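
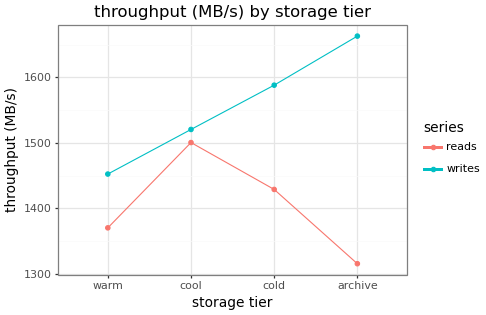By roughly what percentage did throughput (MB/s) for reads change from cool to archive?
≈ -13.3%

cool ≈ 1500, archive ≈ 1300; (1300 − 1500) / 1500 ≈ -13.3%.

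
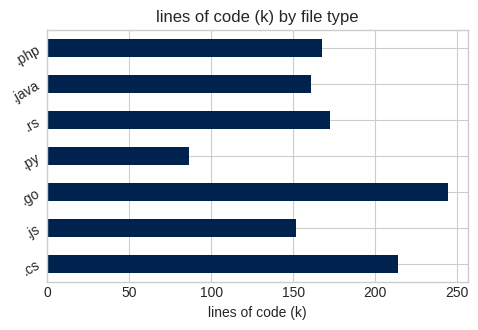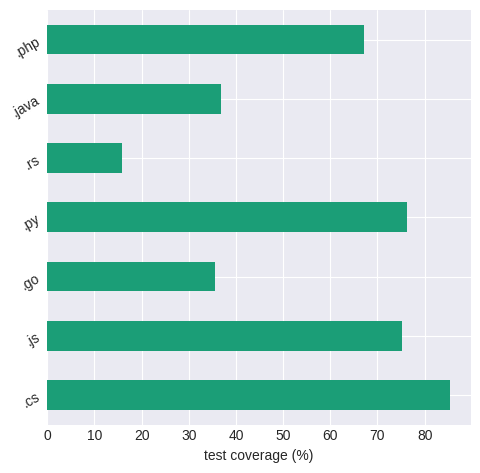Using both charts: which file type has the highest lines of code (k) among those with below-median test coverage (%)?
.go

Chart 2 median test coverage (%) ≈ 70; below-median file types: .go, .rs, .java. Among those, .go has the highest lines of code (k) (≈ 250).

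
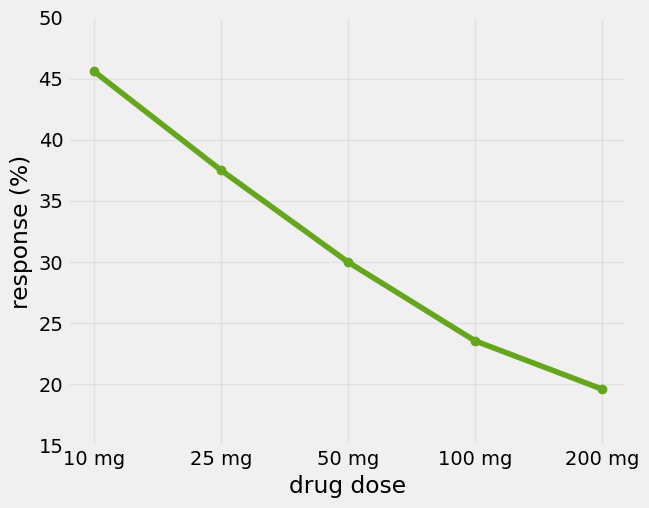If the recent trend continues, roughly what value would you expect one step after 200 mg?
≈ 15

Last three: 30, 25, 20 → slope ≈ -5/step → next ≈ 15.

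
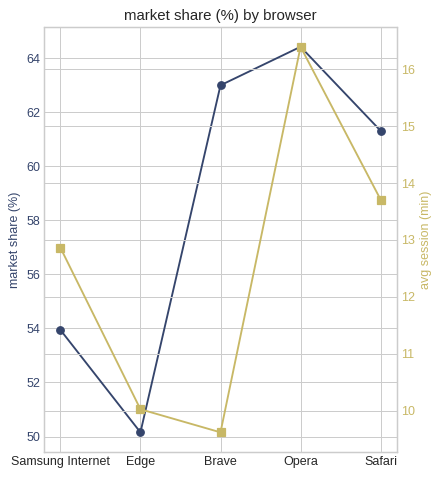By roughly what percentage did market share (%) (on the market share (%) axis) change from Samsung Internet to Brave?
≈ +14.8%

Samsung Internet ≈ 54, Brave ≈ 62; (62 − 54) / 54 ≈ +14.8%.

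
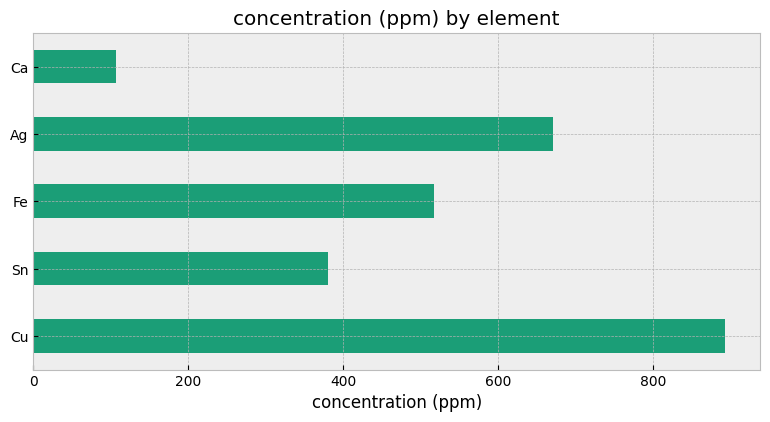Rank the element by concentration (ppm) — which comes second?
Top 3: Cu ≈ 900, Ag ≈ 700, Fe ≈ 500.

Ag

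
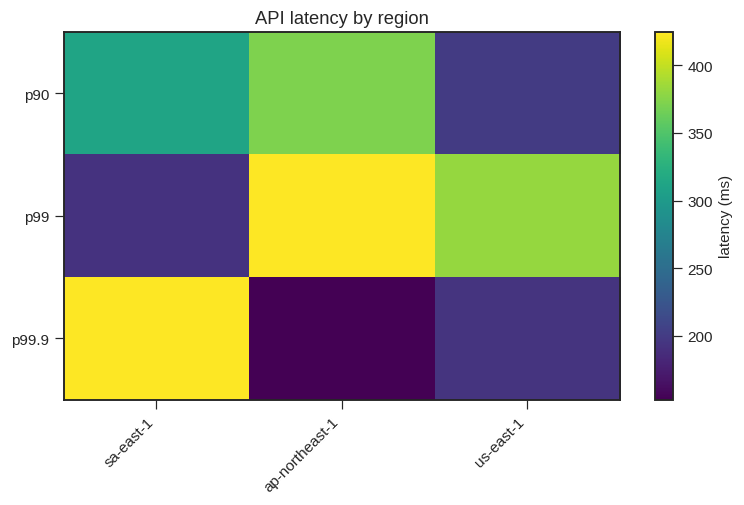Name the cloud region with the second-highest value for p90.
Top 3 for p90: ap-northeast-1 ≈ 375, sa-east-1 ≈ 300, us-east-1 ≈ 200.

sa-east-1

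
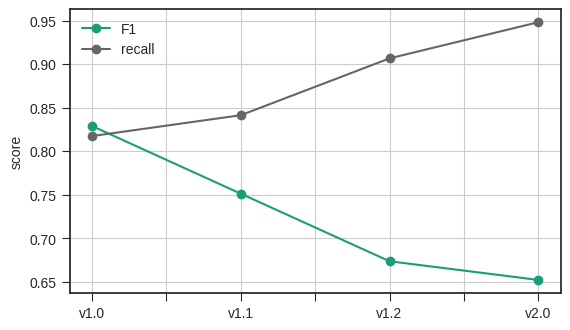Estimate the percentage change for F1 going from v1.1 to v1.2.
v1.1 ≈ 0.75, v1.2 ≈ 0.65; (0.65 − 0.75) / 0.75 ≈ -13.3%.

≈ -13.3%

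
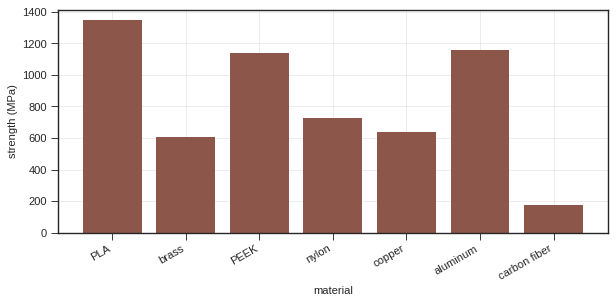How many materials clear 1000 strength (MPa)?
3

Above 1000: PLA, PEEK, aluminum.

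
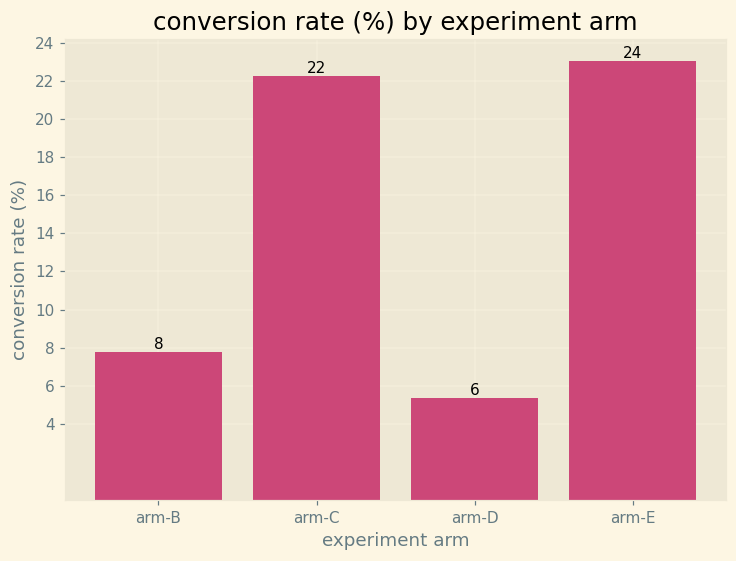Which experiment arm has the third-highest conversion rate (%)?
Top 4: arm-E ≈ 24, arm-C ≈ 22, arm-B ≈ 8, arm-D ≈ 6.

arm-B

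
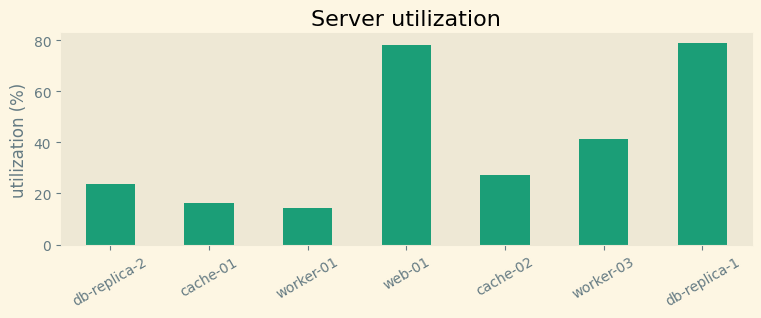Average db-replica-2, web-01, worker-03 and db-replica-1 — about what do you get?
(20 + 80 + 40 + 80) / 4 ≈ 55.

≈ 55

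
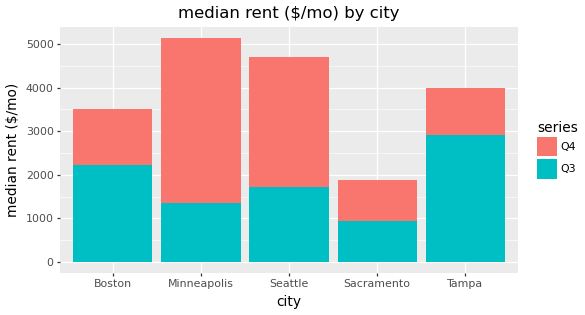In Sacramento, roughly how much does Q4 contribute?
Q4 top ≈ 2000, bottom ≈ 1000; segment ≈ 1000.

≈ 1000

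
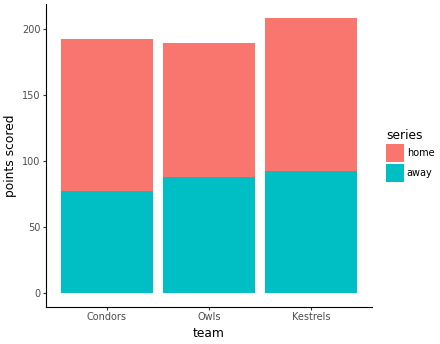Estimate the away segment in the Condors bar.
away top ≈ 80, bottom ≈ 0; segment ≈ 80.

≈ 80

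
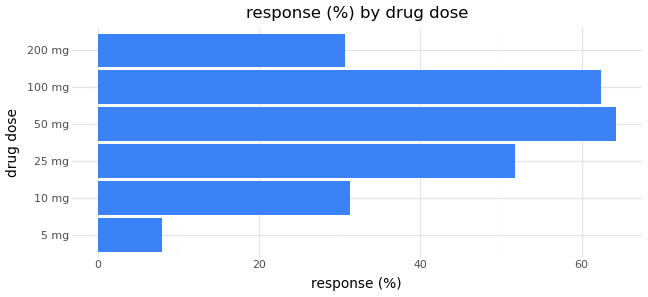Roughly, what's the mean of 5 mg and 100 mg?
≈ 35

(10 + 60) / 2 ≈ 35.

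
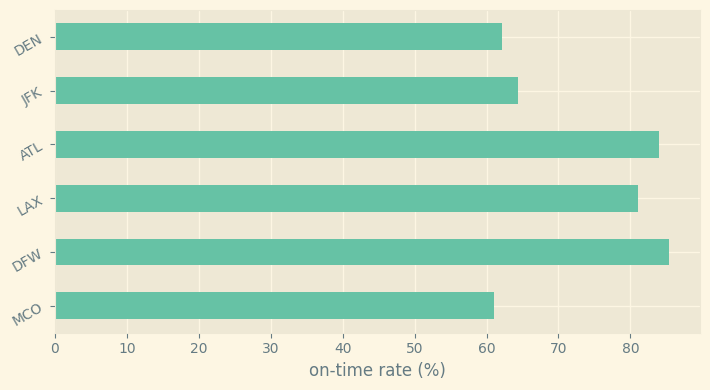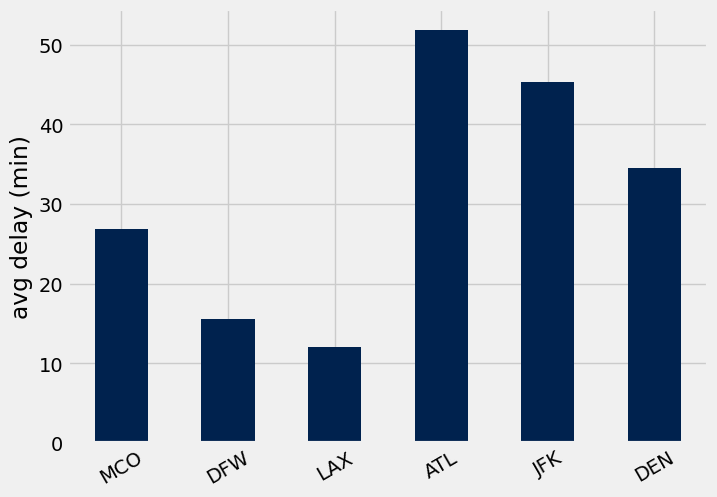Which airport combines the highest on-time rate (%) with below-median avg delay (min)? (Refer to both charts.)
Chart 2 median avg delay (min) ≈ 30; below-median airports: MCO, DFW, LAX. Among those, DFW has the highest on-time rate (%) (≈ 90).

DFW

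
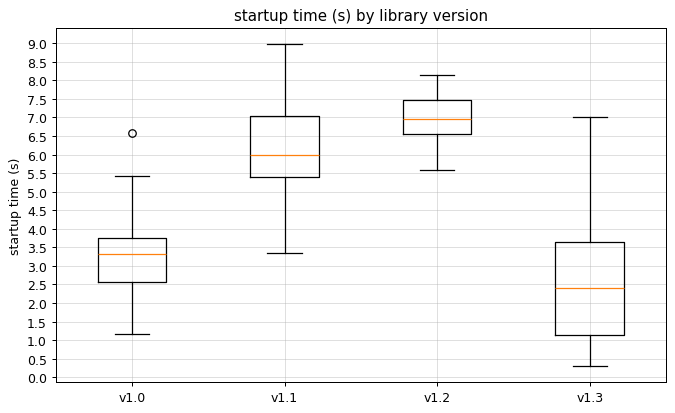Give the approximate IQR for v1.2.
≈ 1.0

Q3 ≈ 7.5, Q1 ≈ 6.5; IQR ≈ 1.0.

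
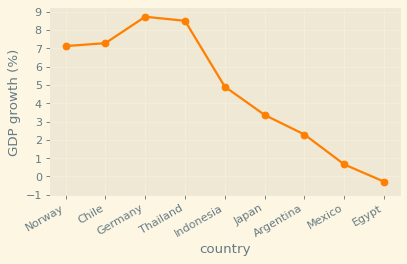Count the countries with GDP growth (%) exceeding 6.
4

Above 6: Norway, Chile, Germany, Thailand.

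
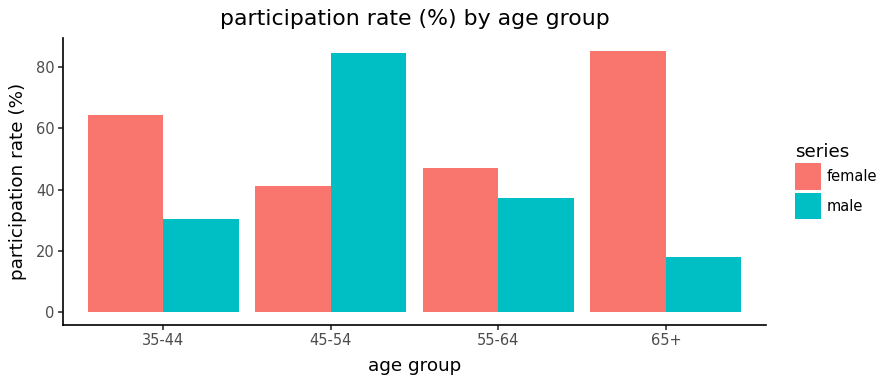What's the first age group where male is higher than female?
35-44: male ≈ 30 vs female ≈ 60 (not yet); 45-54: male ≈ 80 vs female ≈ 40 (first crossover).

45-54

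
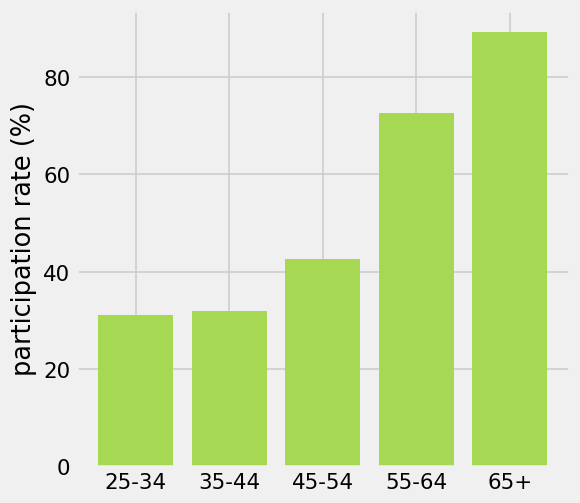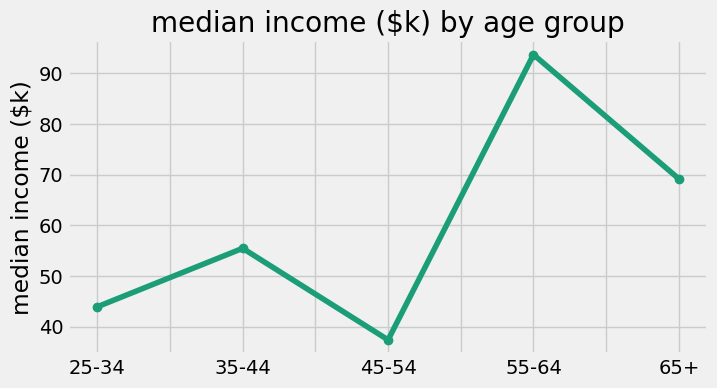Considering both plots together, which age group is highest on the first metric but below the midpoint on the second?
Chart 2 median median income ($k) ≈ 60; below-median age groups: 25-34, 45-54. Among those, 45-54 has the highest participation rate (%) (≈ 40).

45-54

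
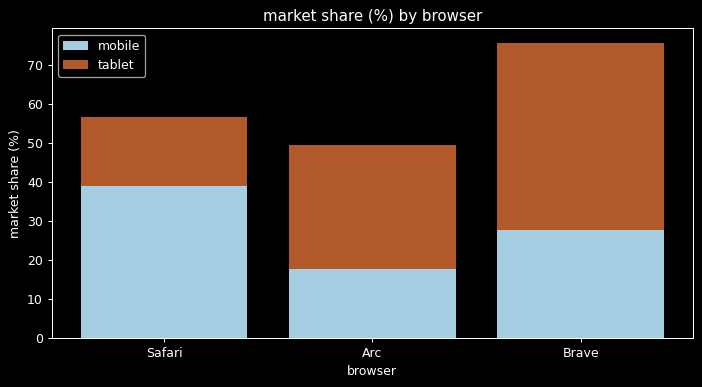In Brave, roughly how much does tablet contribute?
≈ 50

tablet top ≈ 80, bottom ≈ 30; segment ≈ 50.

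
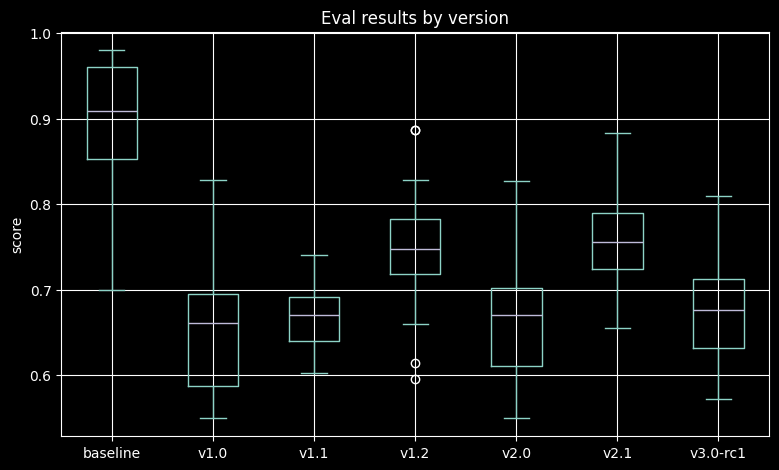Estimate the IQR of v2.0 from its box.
≈ 0.10

Q3 ≈ 0.70, Q1 ≈ 0.60; IQR ≈ 0.10.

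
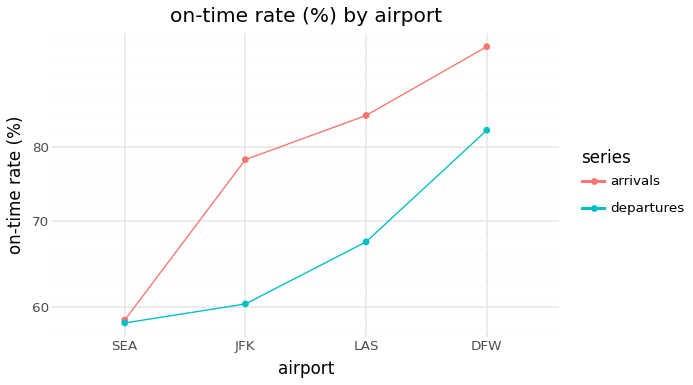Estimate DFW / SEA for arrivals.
≈ 1.58×

DFW ≈ 95, SEA ≈ 60; 95/60 ≈ 1.58.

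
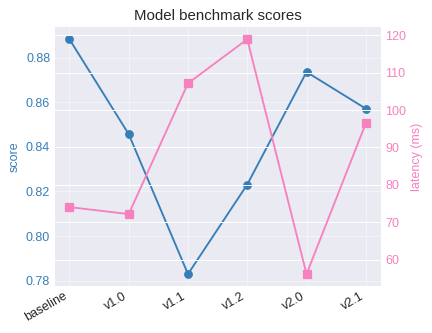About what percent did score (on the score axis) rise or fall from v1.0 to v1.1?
≈ -8.2%

v1.0 ≈ 0.85, v1.1 ≈ 0.78; (0.78 − 0.85) / 0.85 ≈ -8.2%.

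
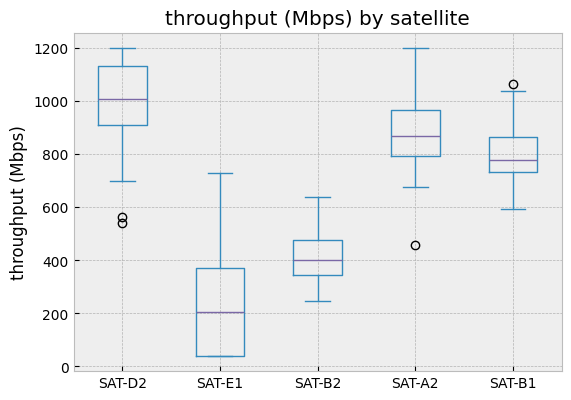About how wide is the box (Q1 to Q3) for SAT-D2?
Q3 ≈ 1100, Q1 ≈ 900; IQR ≈ 200.

≈ 200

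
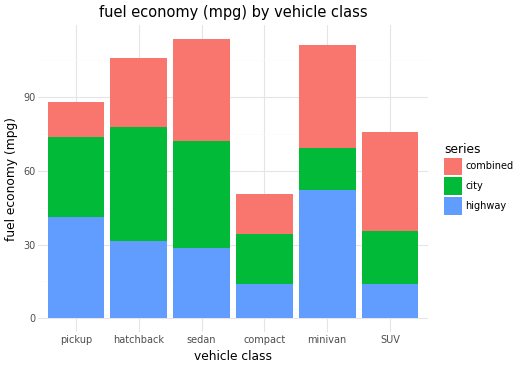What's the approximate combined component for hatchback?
combined top ≈ 110, bottom ≈ 80; segment ≈ 30.

≈ 30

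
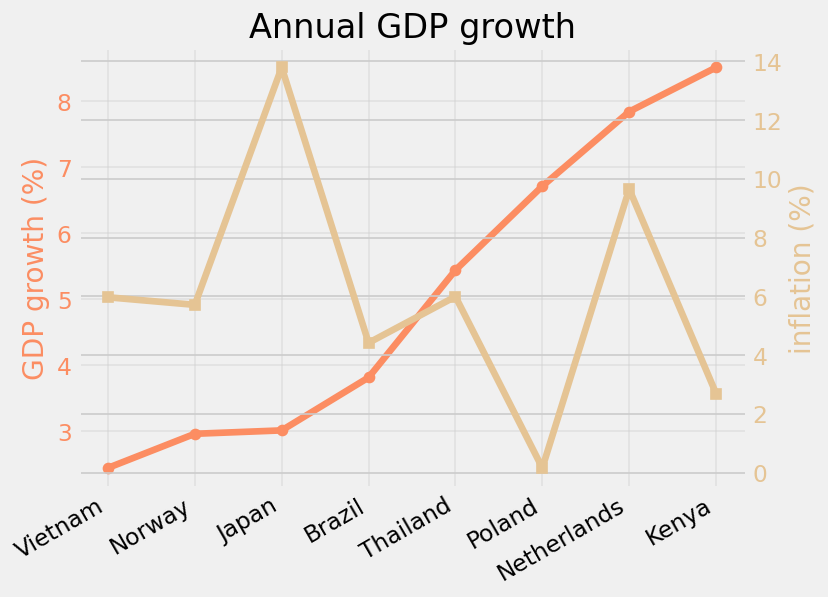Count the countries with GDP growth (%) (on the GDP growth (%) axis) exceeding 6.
3

Above 6: Poland, Netherlands, Kenya.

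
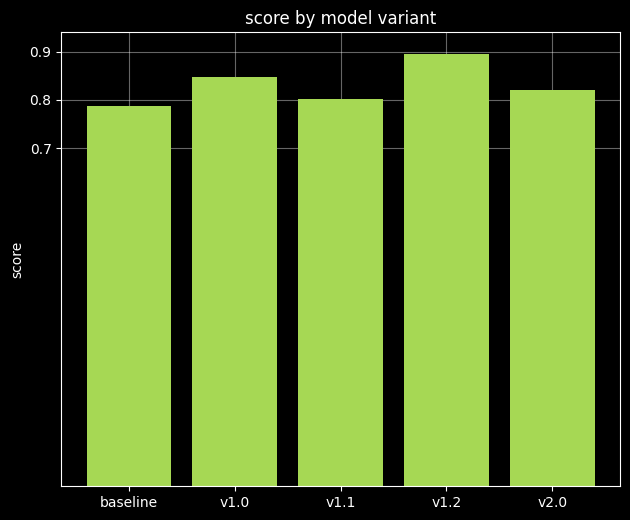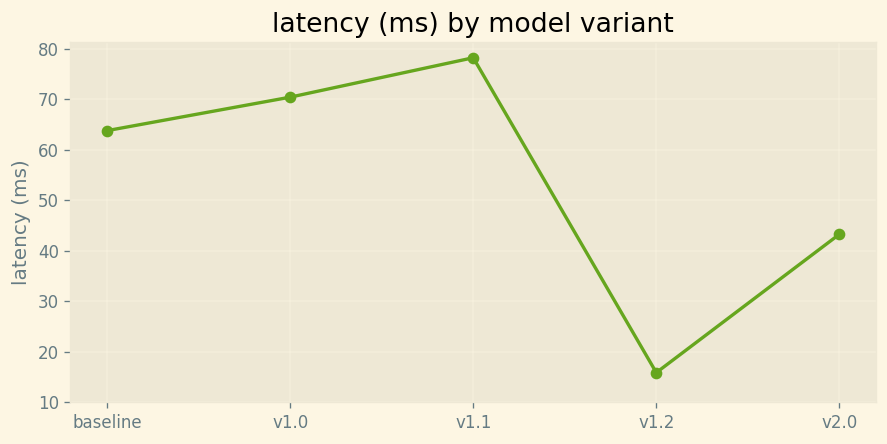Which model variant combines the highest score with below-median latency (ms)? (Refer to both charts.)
Chart 2 median latency (ms) ≈ 60; below-median model variants: v1.2, v2.0. Among those, v1.2 has the highest score (≈ 0.9).

v1.2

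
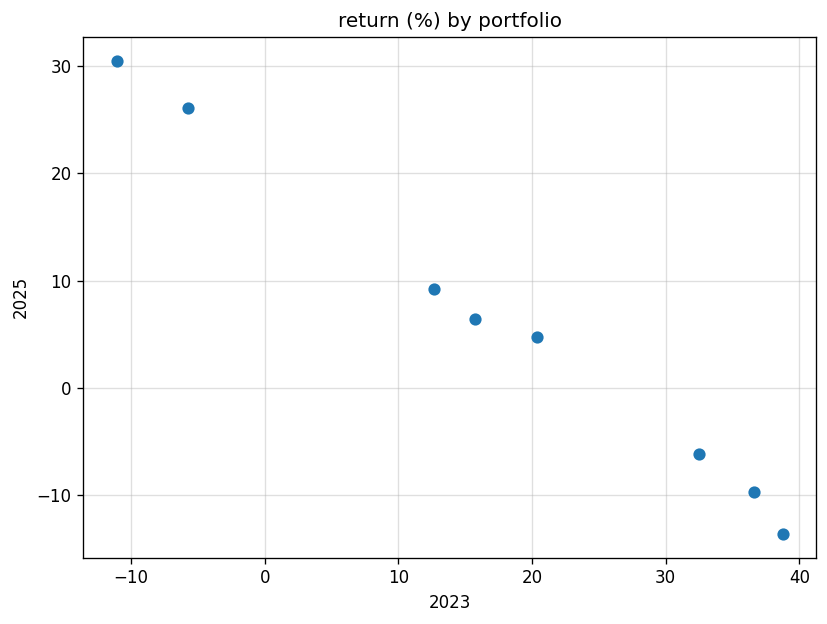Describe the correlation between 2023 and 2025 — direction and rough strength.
negative, strong

Points are negatively correlated; strong (|r| ≈ 1.0).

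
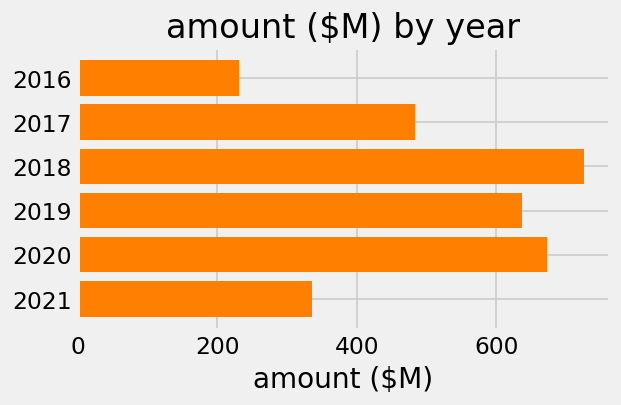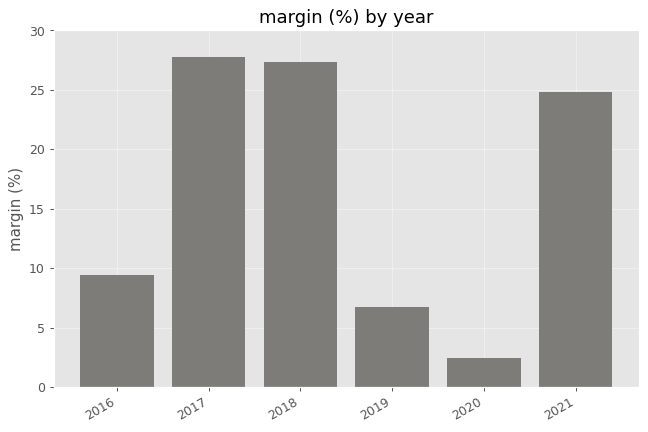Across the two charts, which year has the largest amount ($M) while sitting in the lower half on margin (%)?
Chart 2 median margin (%) ≈ 15; below-median years: 2016, 2019, 2020. Among those, 2020 has the highest amount ($M) (≈ 700).

2020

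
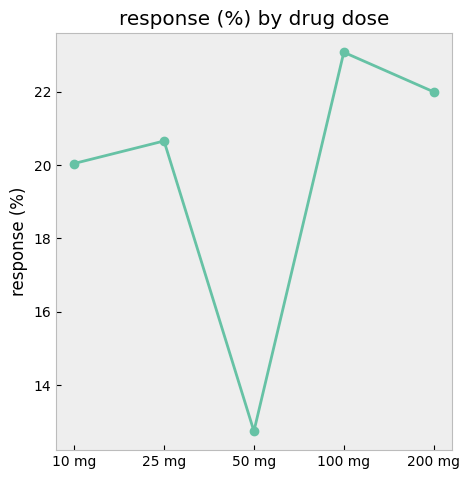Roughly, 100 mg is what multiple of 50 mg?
100 mg ≈ 23, 50 mg ≈ 13; 23/13 ≈ 1.77.

≈ 1.77×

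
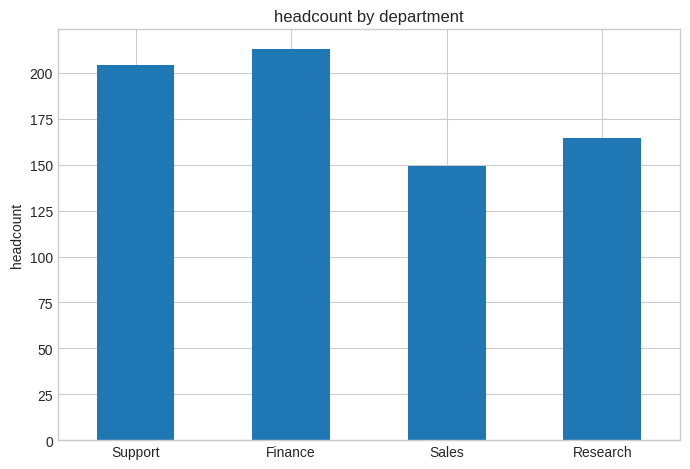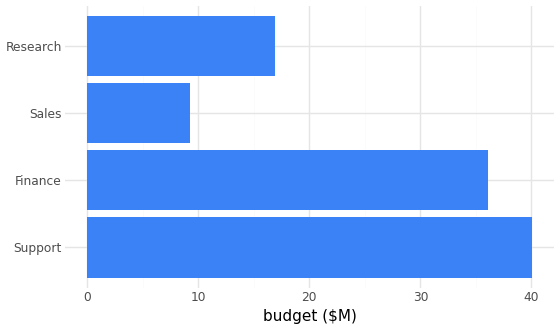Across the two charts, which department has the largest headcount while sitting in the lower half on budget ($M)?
Research

Chart 2 median budget ($M) ≈ 25; below-median departments: Sales, Research. Among those, Research has the highest headcount (≈ 160).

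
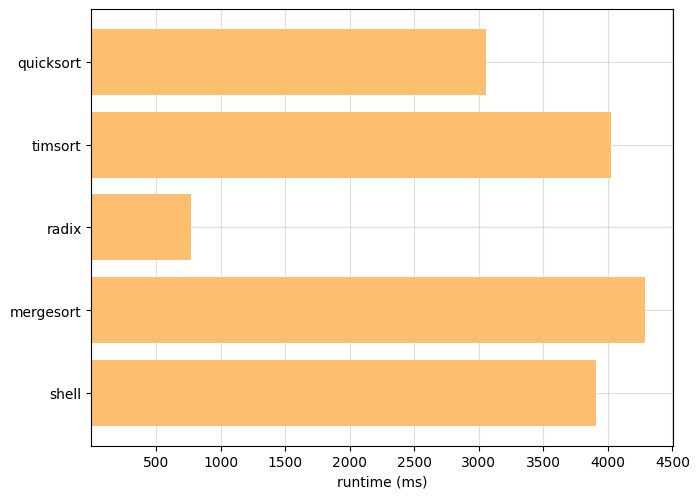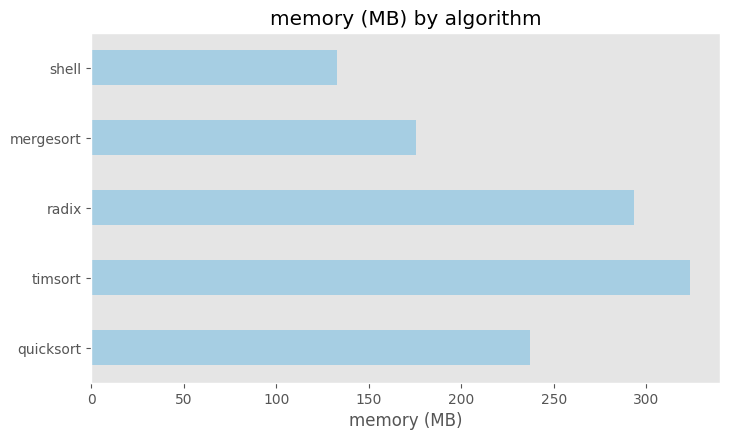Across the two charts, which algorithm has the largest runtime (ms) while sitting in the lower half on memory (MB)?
Chart 2 median memory (MB) ≈ 250; below-median algorithms: mergesort, shell. Among those, mergesort has the highest runtime (ms) (≈ 4500).

mergesort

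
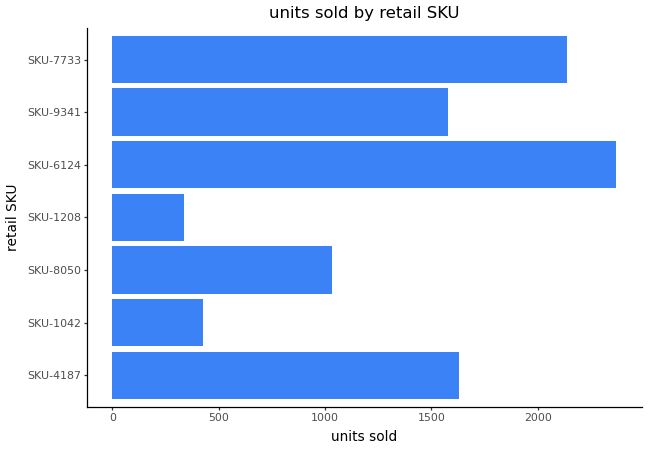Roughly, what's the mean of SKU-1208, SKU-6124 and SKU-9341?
≈ 1467

(400 + 2400 + 1600) / 3 ≈ 1467.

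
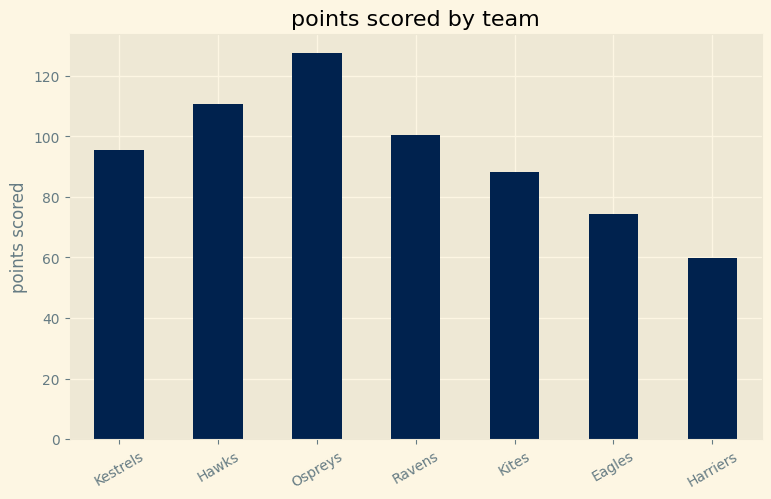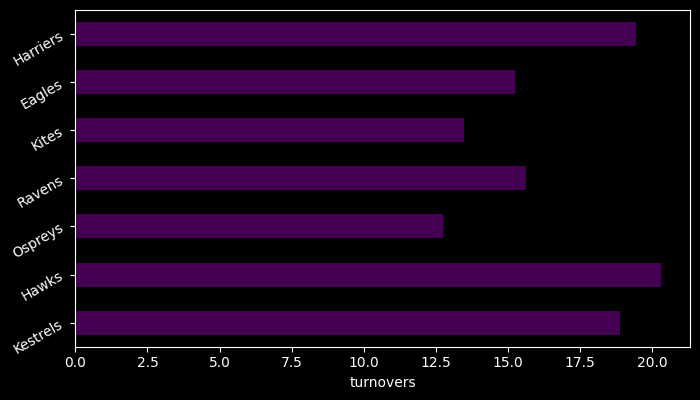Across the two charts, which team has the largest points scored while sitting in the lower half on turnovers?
Ospreys

Chart 2 median turnovers ≈ 16; below-median teams: Ospreys, Kites, Eagles. Among those, Ospreys has the highest points scored (≈ 120).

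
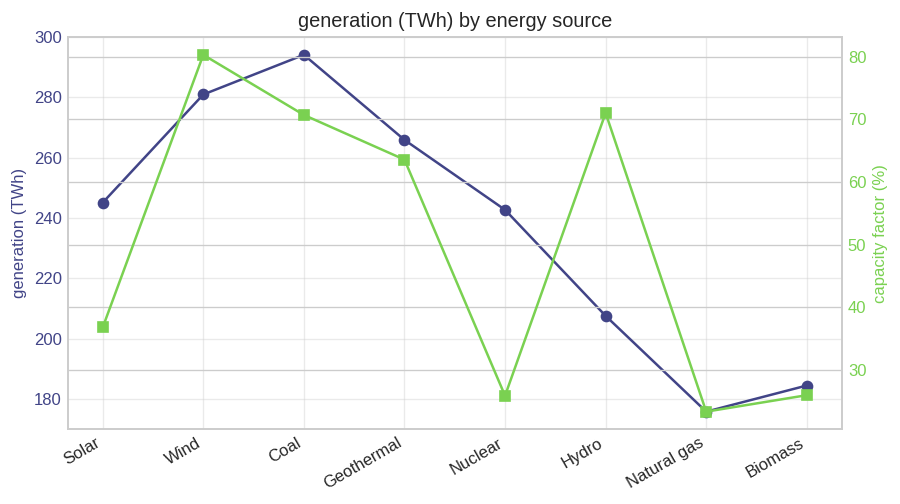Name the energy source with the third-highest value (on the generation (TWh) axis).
Top 4 (on the generation (TWh) axis): Coal ≈ 290, Wind ≈ 280, Geothermal ≈ 270, Solar ≈ 250.

Geothermal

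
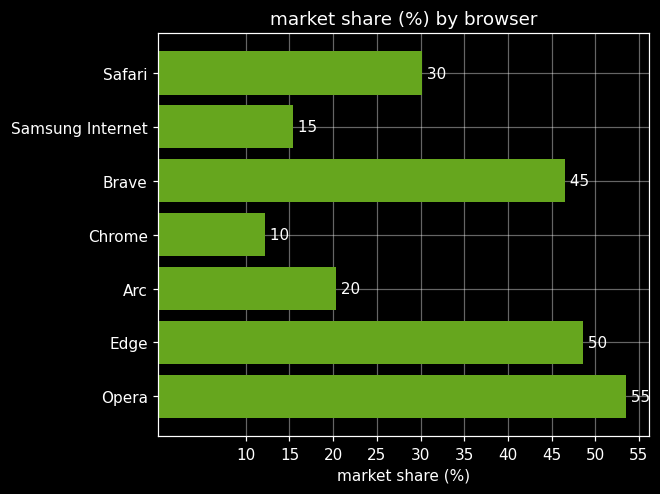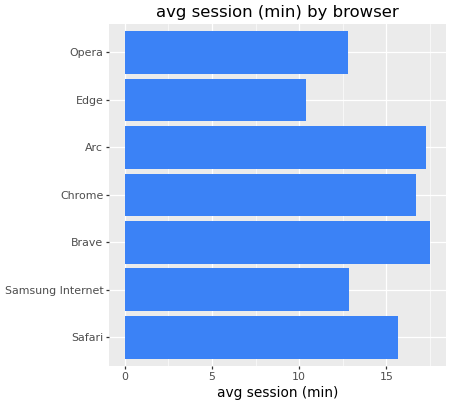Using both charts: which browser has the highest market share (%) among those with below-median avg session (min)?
Chart 2 median avg session (min) ≈ 16; below-median browsers: Samsung Internet, Edge, Opera. Among those, Opera has the highest market share (%) (≈ 55).

Opera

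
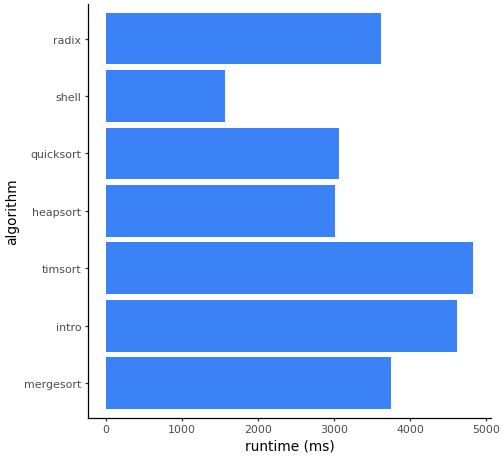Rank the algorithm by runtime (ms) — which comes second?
Top 3: timsort ≈ 5000, intro ≈ 4500, mergesort ≈ 3500.

intro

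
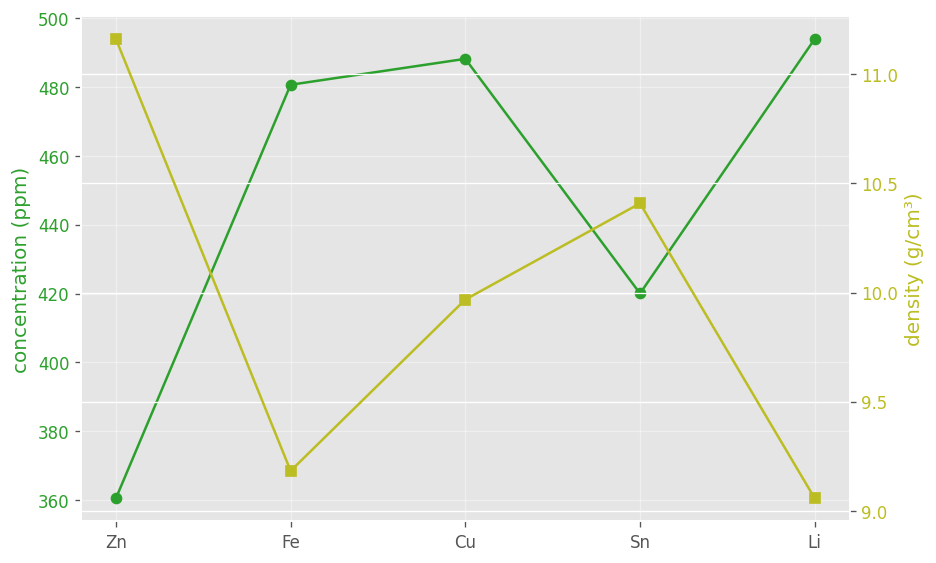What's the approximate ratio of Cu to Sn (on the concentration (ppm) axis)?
Cu ≈ 480, Sn ≈ 420; 480/420 ≈ 1.14.

≈ 1.14×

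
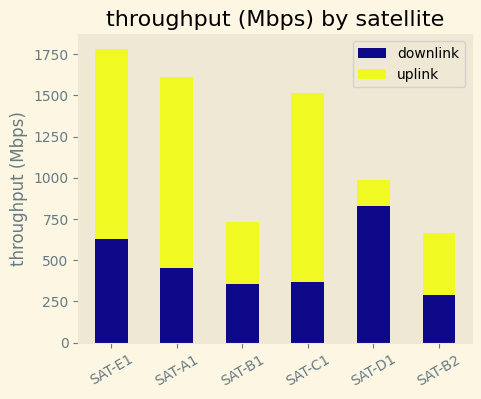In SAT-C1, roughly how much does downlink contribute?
≈ 400

downlink top ≈ 400, bottom ≈ 0; segment ≈ 400.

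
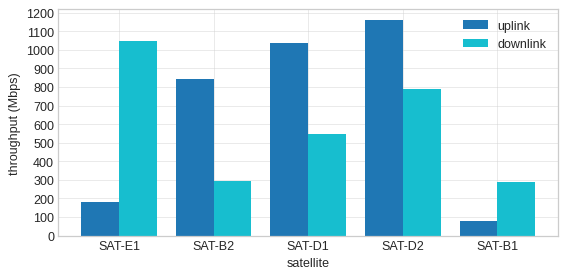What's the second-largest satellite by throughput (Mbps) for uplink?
SAT-D1

Top 3 for uplink: SAT-D2 ≈ 1200, SAT-D1 ≈ 1000, SAT-B2 ≈ 800.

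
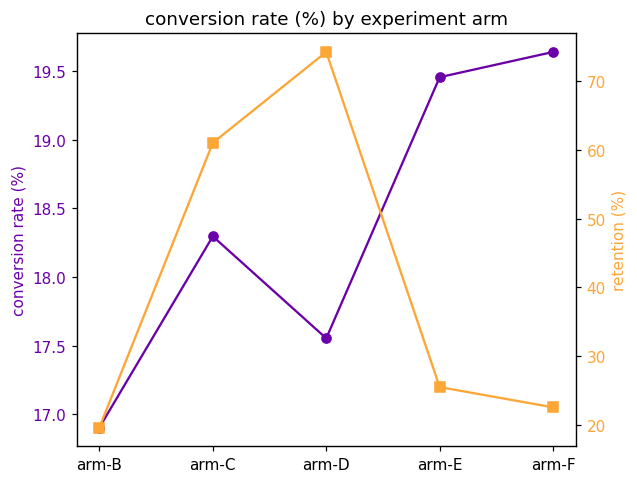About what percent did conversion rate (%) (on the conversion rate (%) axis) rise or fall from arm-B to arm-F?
≈ +14.7%

arm-B ≈ 17.0, arm-F ≈ 19.5; (19.5 − 17.0) / 17.0 ≈ +14.7%.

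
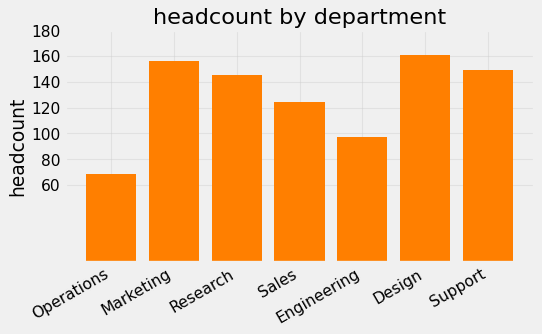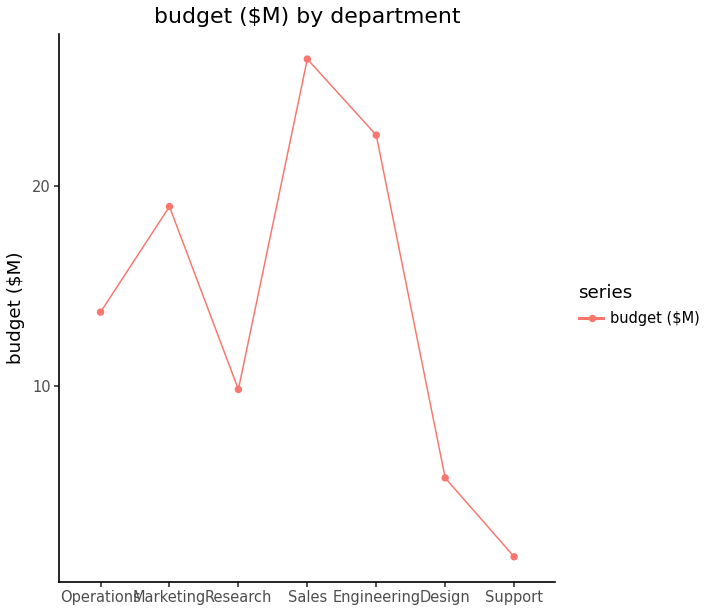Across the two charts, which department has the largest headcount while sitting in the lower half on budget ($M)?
Design

Chart 2 median budget ($M) ≈ 15; below-median departments: Research, Design, Support. Among those, Design has the highest headcount (≈ 160).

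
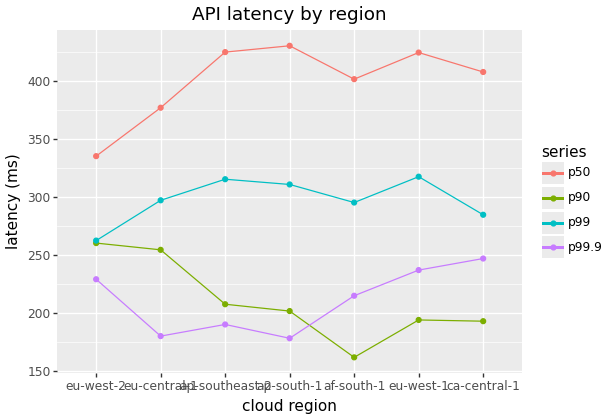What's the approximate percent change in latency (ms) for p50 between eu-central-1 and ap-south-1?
eu-central-1 ≈ 375, ap-south-1 ≈ 425; (425 − 375) / 375 ≈ +13.3%.

≈ +13.3%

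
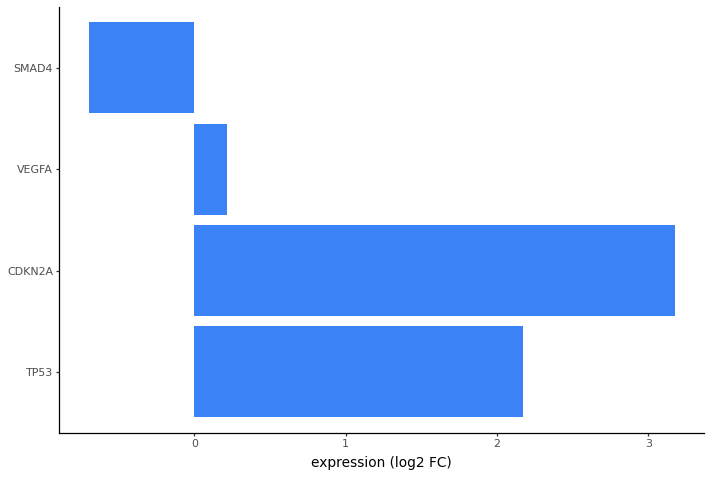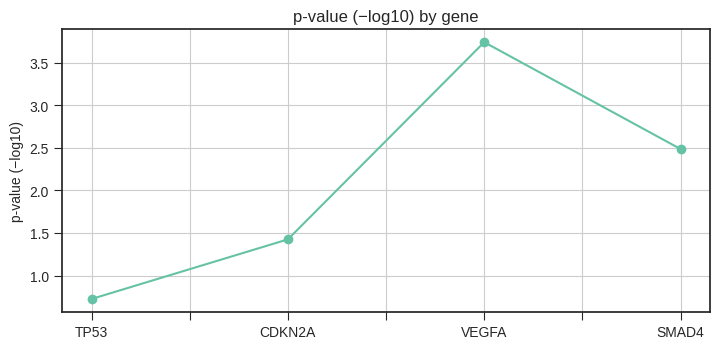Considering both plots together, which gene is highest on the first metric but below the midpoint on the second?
Chart 2 median p-value (−log10) ≈ 2; below-median genes: TP53, CDKN2A. Among those, CDKN2A has the highest expression (log2 FC) (≈ 3).

CDKN2A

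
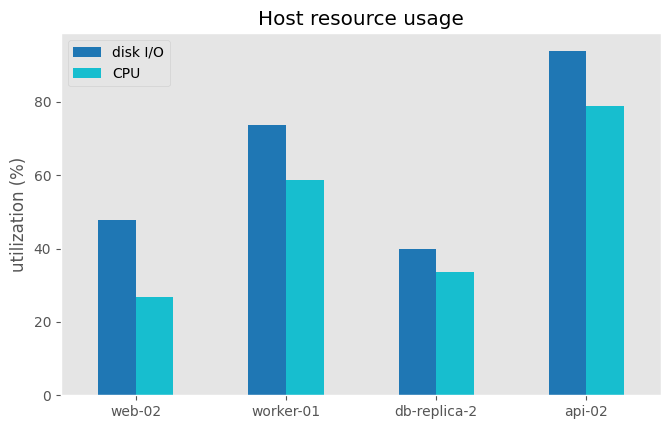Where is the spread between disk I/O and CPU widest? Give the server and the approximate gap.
web-02: disk I/O ≈ 50, CPU ≈ 30 → gap ≈ 20. Next-largest (worker-01) is only ≈ 10.

web-02, ≈ 20 %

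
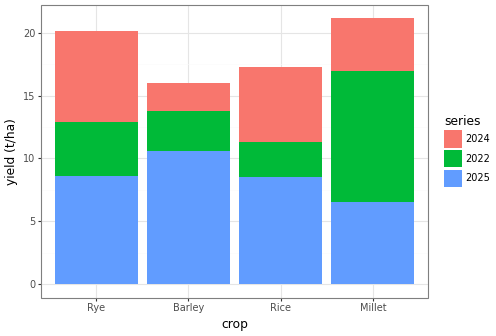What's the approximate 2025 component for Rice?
2025 top ≈ 8, bottom ≈ 0; segment ≈ 8.

≈ 8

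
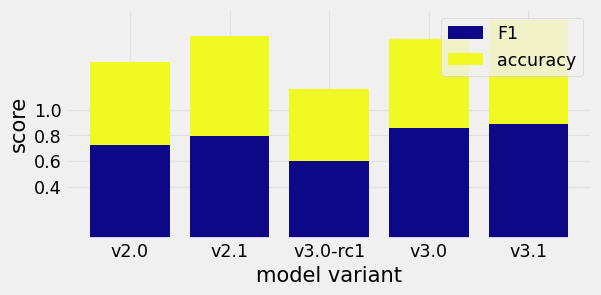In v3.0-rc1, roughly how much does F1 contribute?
≈ 0.6

F1 top ≈ 0.6, bottom ≈ 0.0; segment ≈ 0.6.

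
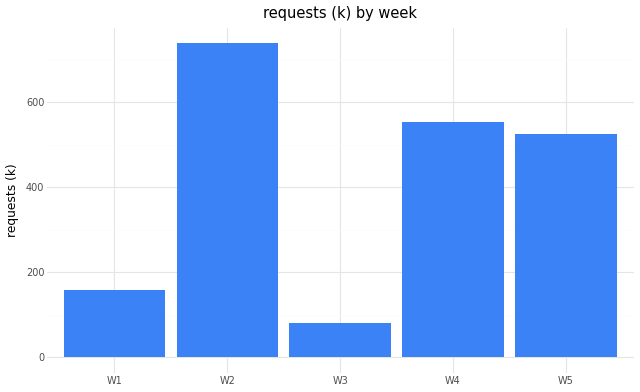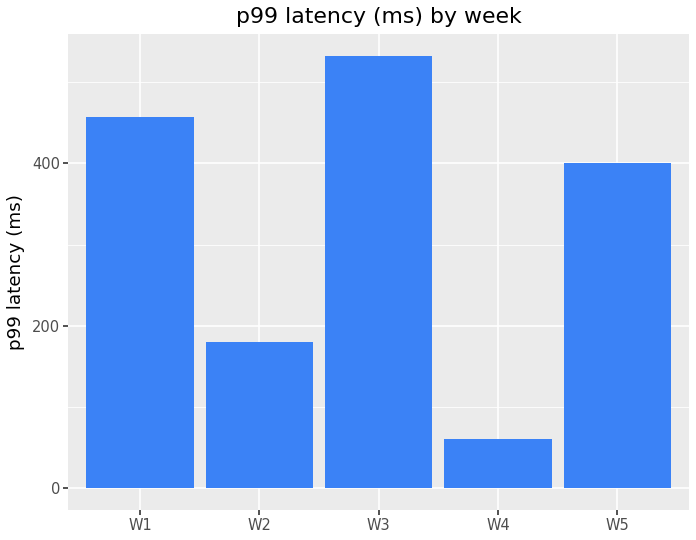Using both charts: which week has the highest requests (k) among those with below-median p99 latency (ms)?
W2

Chart 2 median p99 latency (ms) ≈ 400; below-median weeks: W2, W4. Among those, W2 has the highest requests (k) (≈ 700).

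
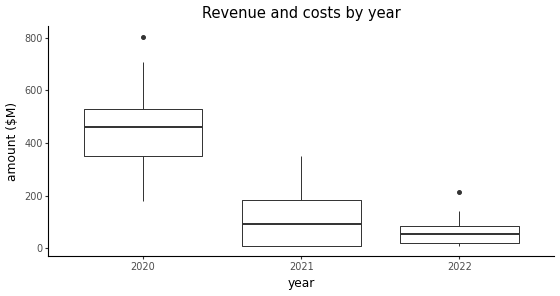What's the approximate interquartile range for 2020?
≈ 200

Q3 ≈ 550, Q1 ≈ 350; IQR ≈ 200.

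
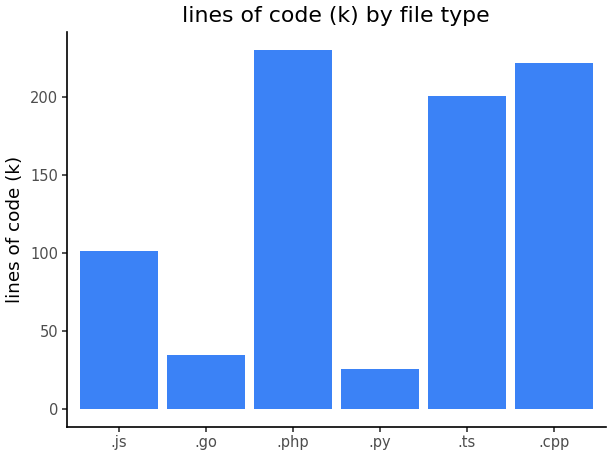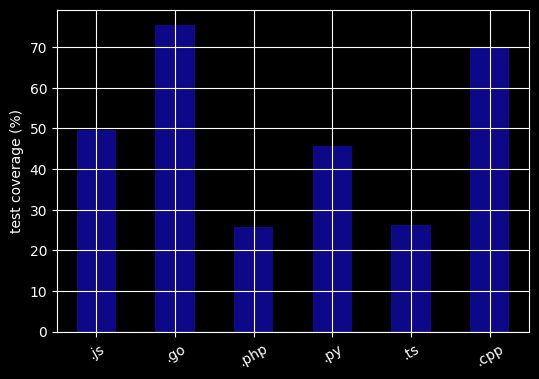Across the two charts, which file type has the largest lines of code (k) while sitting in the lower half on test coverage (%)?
Chart 2 median test coverage (%) ≈ 50; below-median file types: .php, .py, .ts. Among those, .php has the highest lines of code (k) (≈ 225).

.php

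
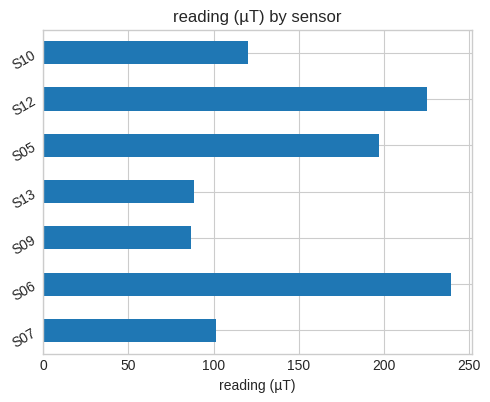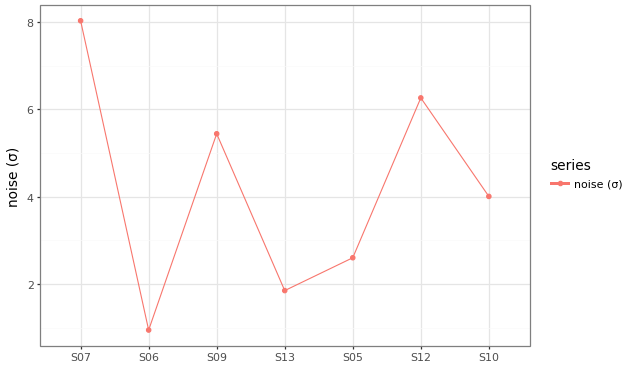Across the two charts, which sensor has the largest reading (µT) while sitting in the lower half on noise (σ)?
Chart 2 median noise (σ) ≈ 4; below-median sensors: S06, S13, S05. Among those, S06 has the highest reading (µT) (≈ 250).

S06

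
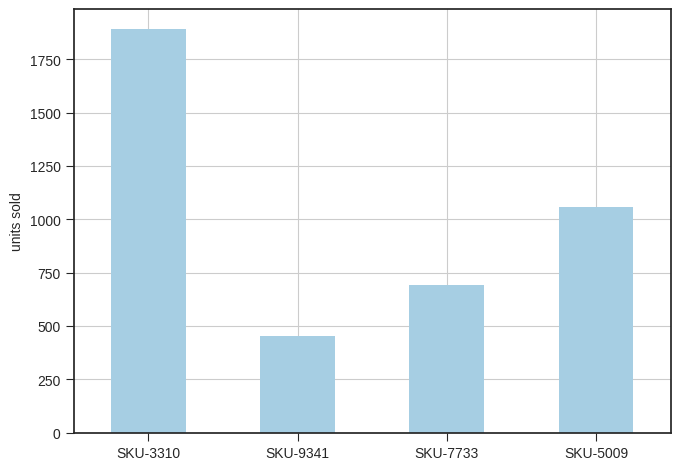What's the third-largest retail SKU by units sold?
SKU-7733

Top 4: SKU-3310 ≈ 1800, SKU-5009 ≈ 1000, SKU-7733 ≈ 600, SKU-9341 ≈ 400.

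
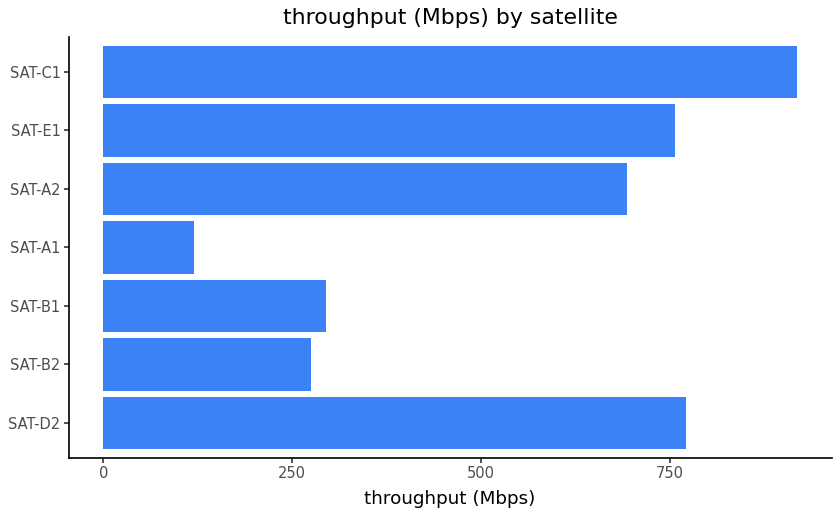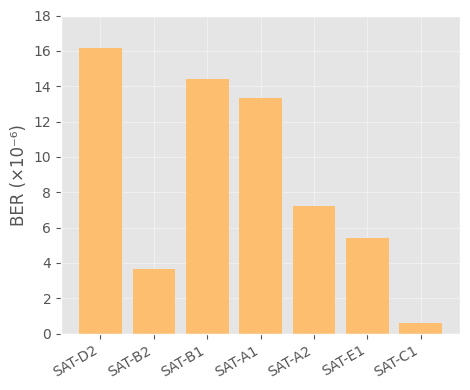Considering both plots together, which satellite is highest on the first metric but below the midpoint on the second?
SAT-C1

Chart 2 median BER (×10⁻⁶) ≈ 8; below-median satellites: SAT-B2, SAT-E1, SAT-C1. Among those, SAT-C1 has the highest throughput (Mbps) (≈ 900).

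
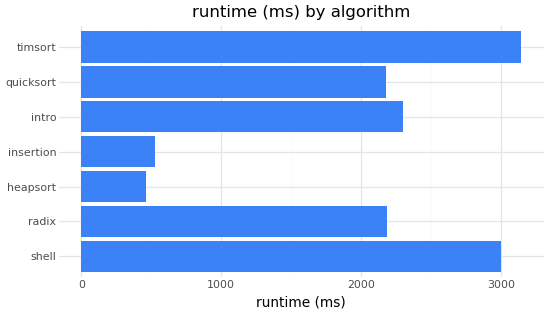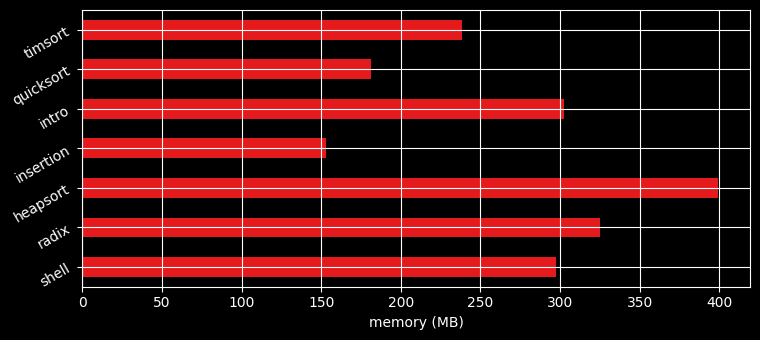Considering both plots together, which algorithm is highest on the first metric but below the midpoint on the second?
Chart 2 median memory (MB) ≈ 300; below-median algorithms: insertion, quicksort, timsort. Among those, timsort has the highest runtime (ms) (≈ 3000).

timsort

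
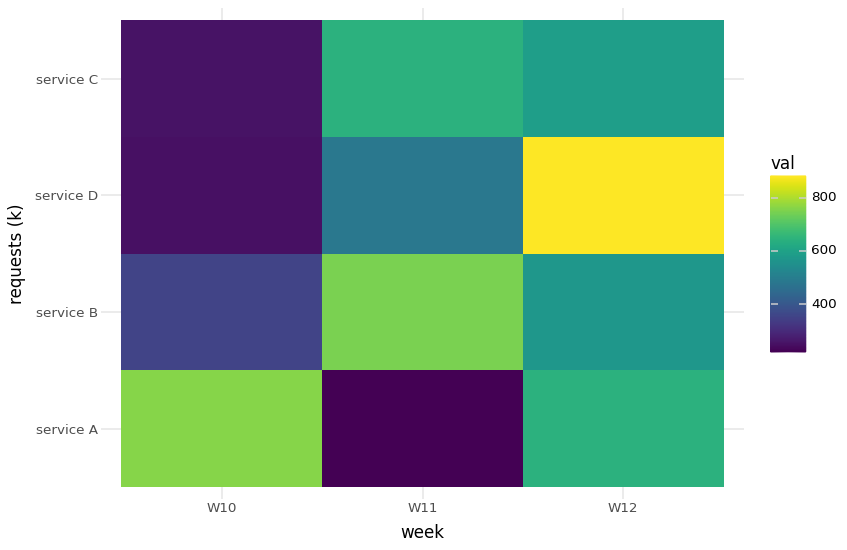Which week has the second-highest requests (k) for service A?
Top 3 for service A: W10 ≈ 800, W12 ≈ 600, W11 ≈ 200.

W12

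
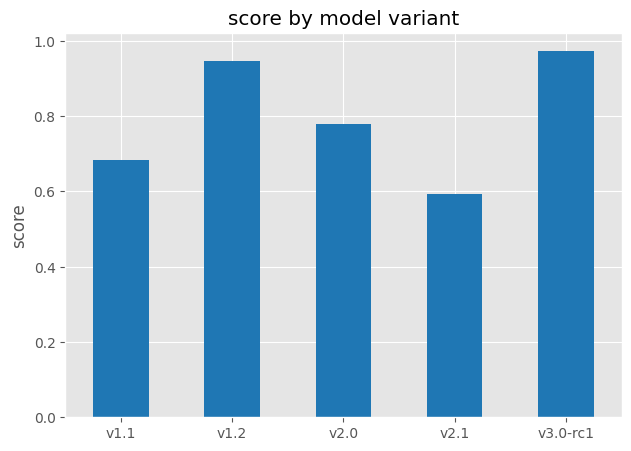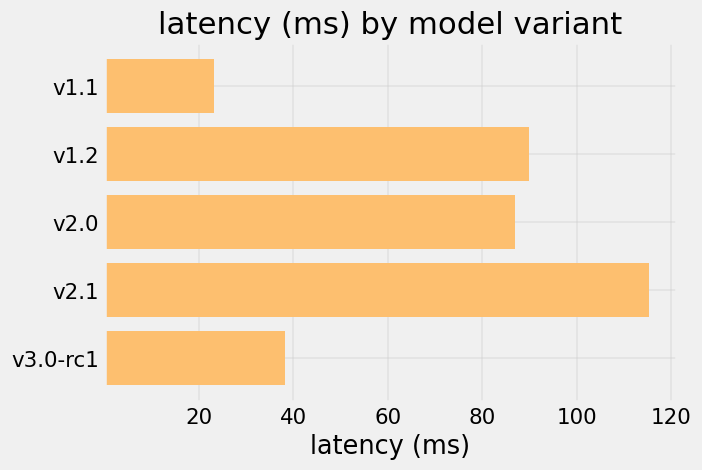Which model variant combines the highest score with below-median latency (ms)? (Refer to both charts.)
Chart 2 median latency (ms) ≈ 80; below-median model variants: v1.1, v3.0-rc1. Among those, v3.0-rc1 has the highest score (≈ 1).

v3.0-rc1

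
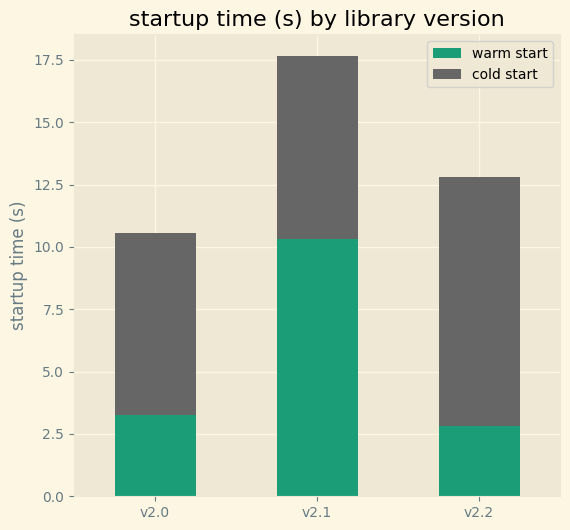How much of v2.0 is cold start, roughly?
≈ 6

cold start top ≈ 10, bottom ≈ 4; segment ≈ 6.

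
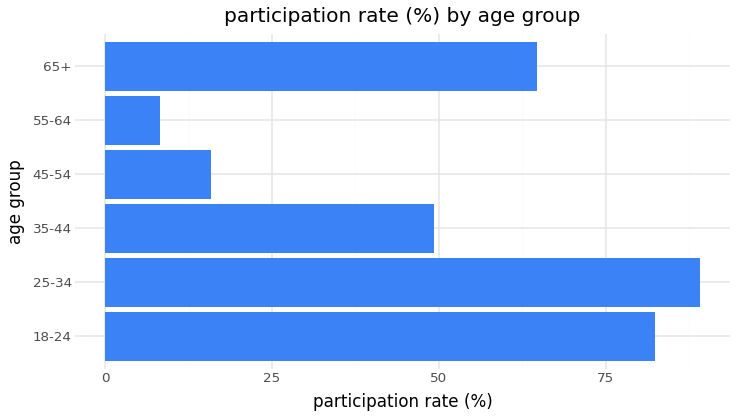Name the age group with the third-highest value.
Top 4: 25-34 ≈ 90, 18-24 ≈ 80, 65+ ≈ 60, 35-44 ≈ 50.

65+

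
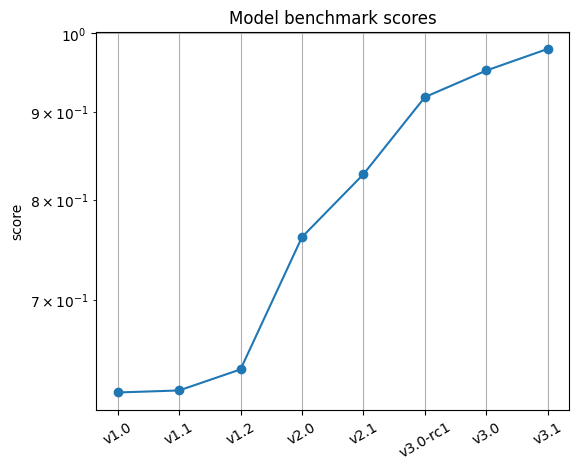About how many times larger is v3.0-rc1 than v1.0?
v3.0-rc1 ≈ 0.90, v1.0 ≈ 0.60; 0.90/0.60 ≈ 1.5.

≈ 1.5×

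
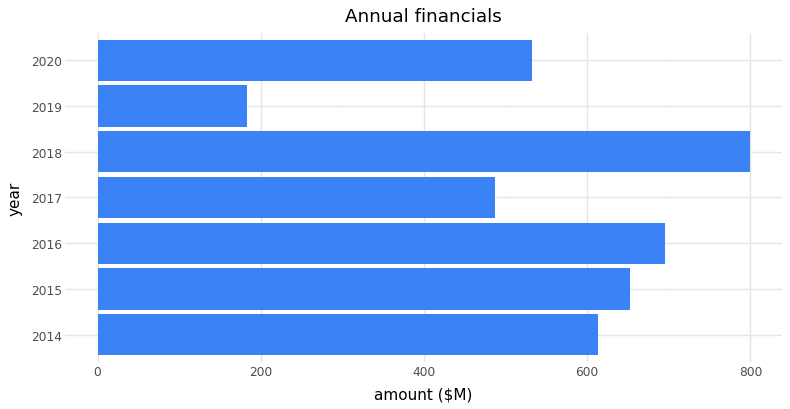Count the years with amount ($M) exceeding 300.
6

Above 300: 2014, 2015, 2016, 2017, 2018, 2020.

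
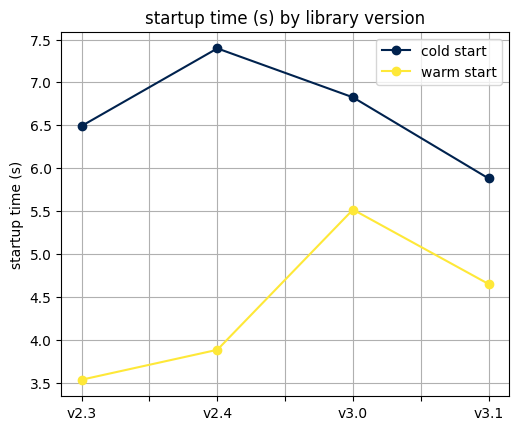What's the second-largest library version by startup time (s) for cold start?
Top 3 for cold start: v2.4 ≈ 7.5, v3.0 ≈ 7.0, v2.3 ≈ 6.5.

v3.0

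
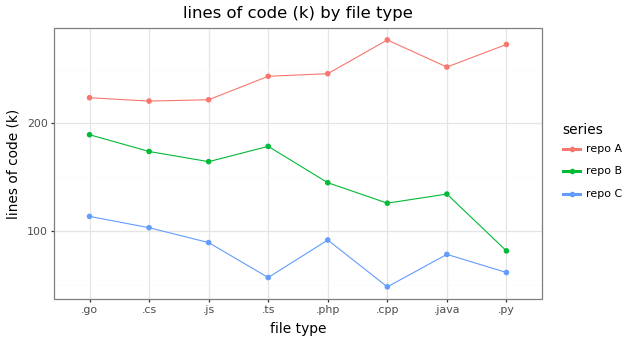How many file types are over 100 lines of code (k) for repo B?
Above 100: .go, .cs, .js, .ts, .php, .cpp, .java.

7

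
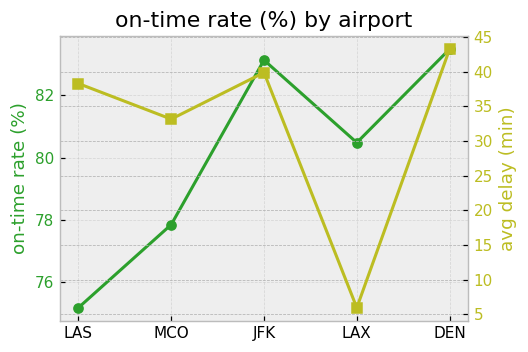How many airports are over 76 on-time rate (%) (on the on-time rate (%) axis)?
Above 76: MCO, JFK, LAX, DEN.

4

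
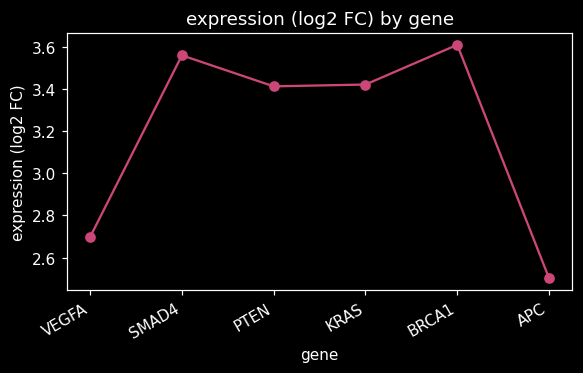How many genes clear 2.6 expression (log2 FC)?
5

Above 2.6: VEGFA, SMAD4, PTEN, KRAS, BRCA1.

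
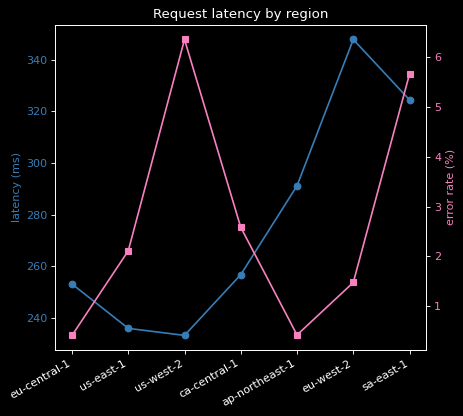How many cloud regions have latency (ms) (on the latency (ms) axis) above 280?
Above 280: ap-northeast-1, eu-west-2, sa-east-1.

3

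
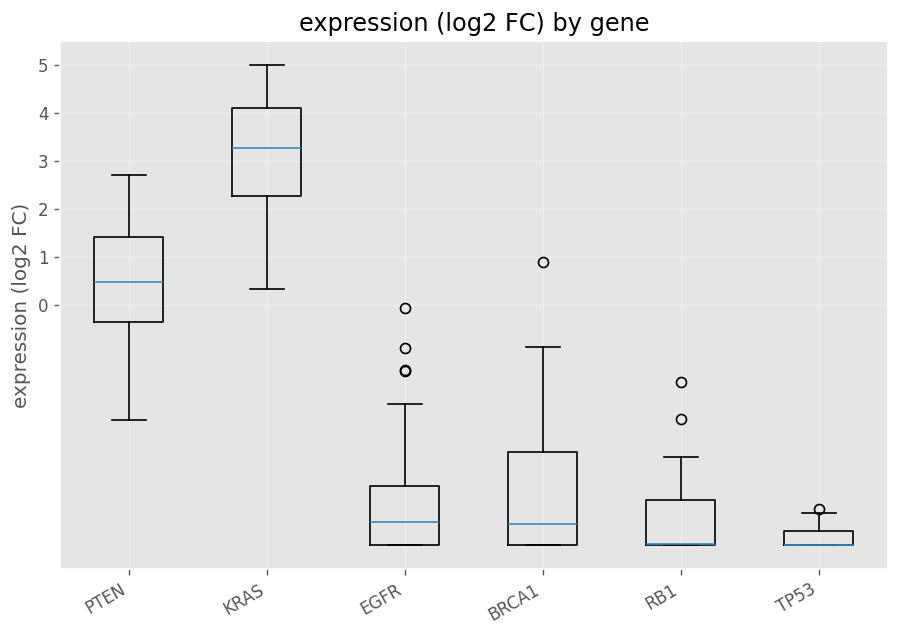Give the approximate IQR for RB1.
≈ 1

Q3 ≈ -4, Q1 ≈ -5; IQR ≈ 1.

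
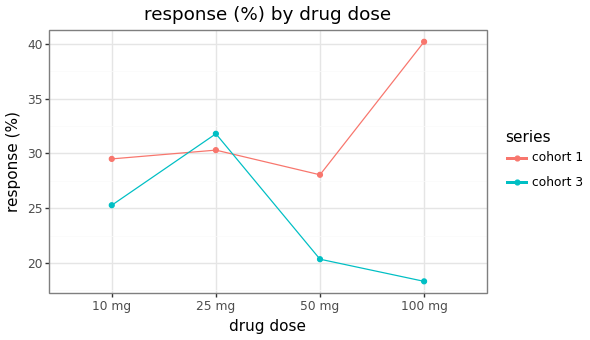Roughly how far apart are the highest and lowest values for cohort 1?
Max 100 mg ≈ 40, min 50 mg ≈ 28; range ≈ 12.

≈ 12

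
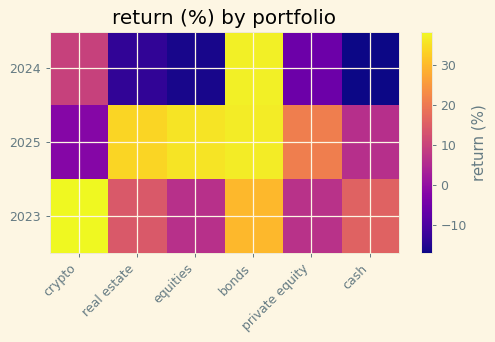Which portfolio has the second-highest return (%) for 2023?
bonds

Top 3 for 2023: crypto ≈ 40, bonds ≈ 30, cash ≈ 15.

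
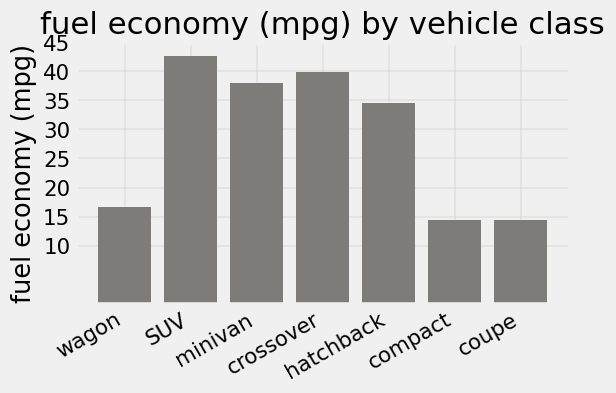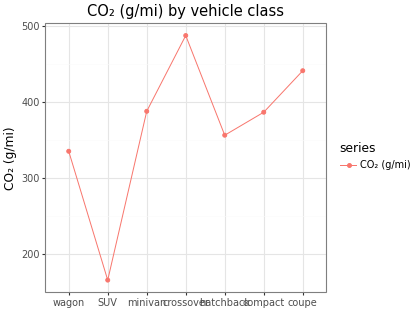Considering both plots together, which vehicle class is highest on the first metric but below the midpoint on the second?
SUV

Chart 2 median CO₂ (g/mi) ≈ 400; below-median vehicle classes: wagon, SUV, hatchback. Among those, SUV has the highest fuel economy (mpg) (≈ 45).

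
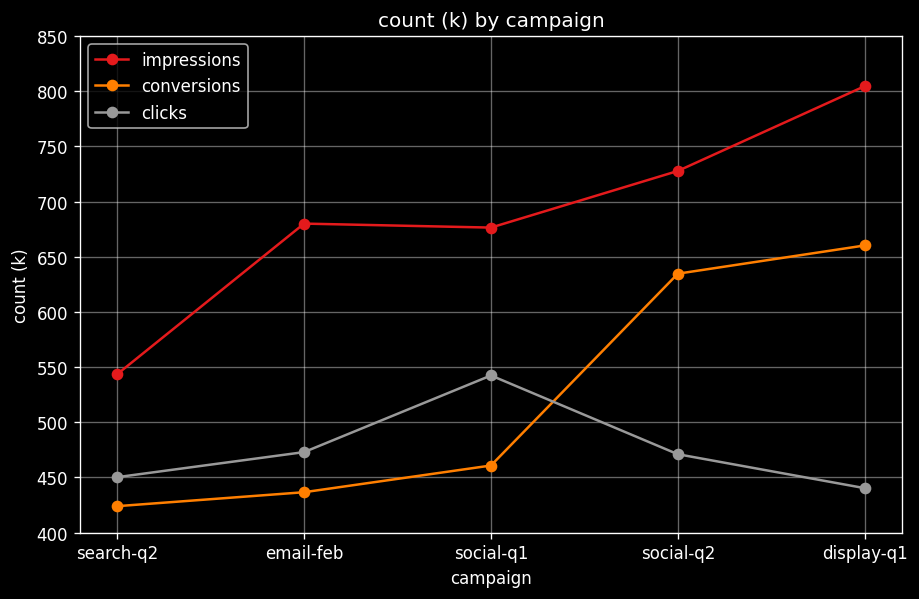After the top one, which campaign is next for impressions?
social-q2

Top 3 for impressions: display-q1 ≈ 800, social-q2 ≈ 750, email-feb ≈ 700.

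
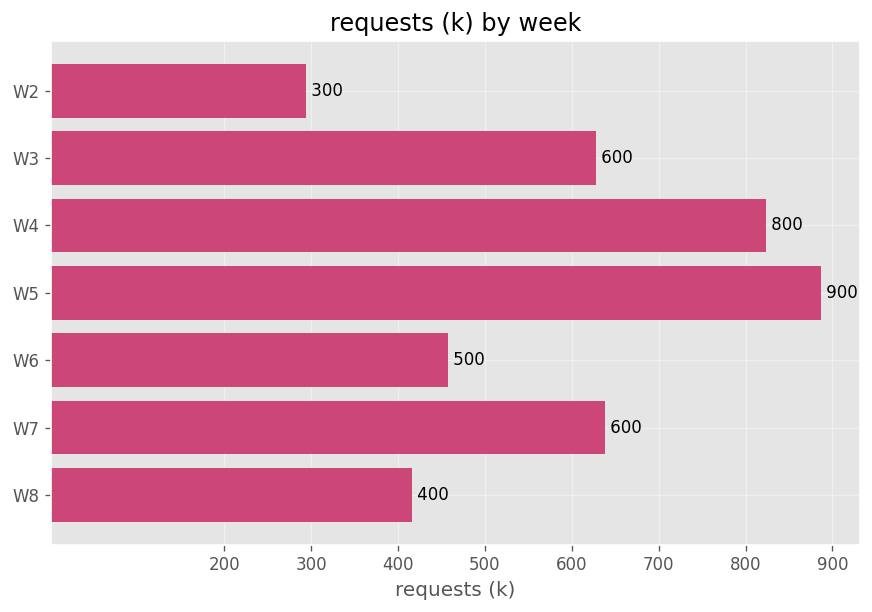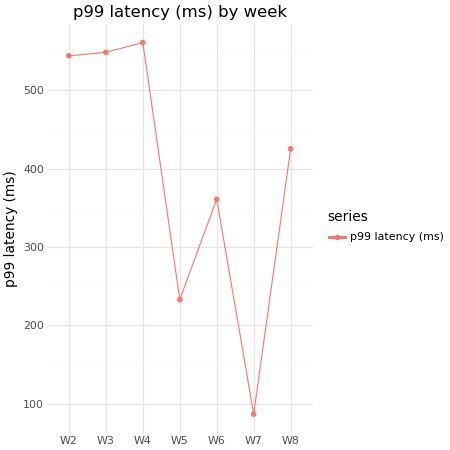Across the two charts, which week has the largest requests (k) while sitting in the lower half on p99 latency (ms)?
W5

Chart 2 median p99 latency (ms) ≈ 400; below-median weeks: W5, W6, W7. Among those, W5 has the highest requests (k) (≈ 900).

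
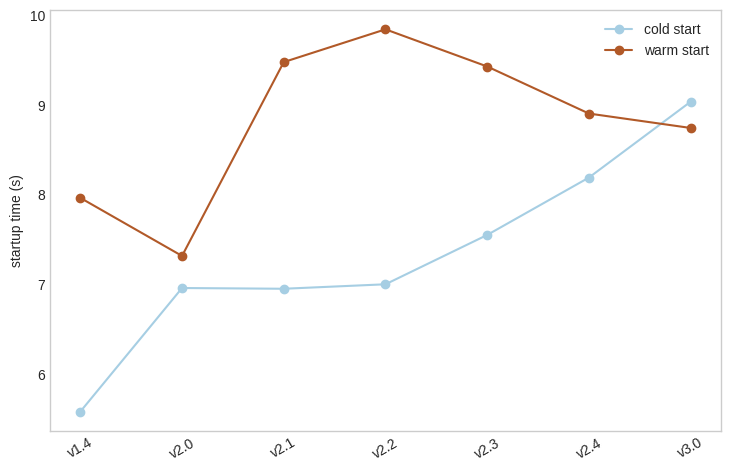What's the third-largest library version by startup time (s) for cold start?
Top 4 for cold start: v3.0 ≈ 9.0, v2.4 ≈ 8.0, v2.3 ≈ 7.5, v2.2 ≈ 7.0.

v2.3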